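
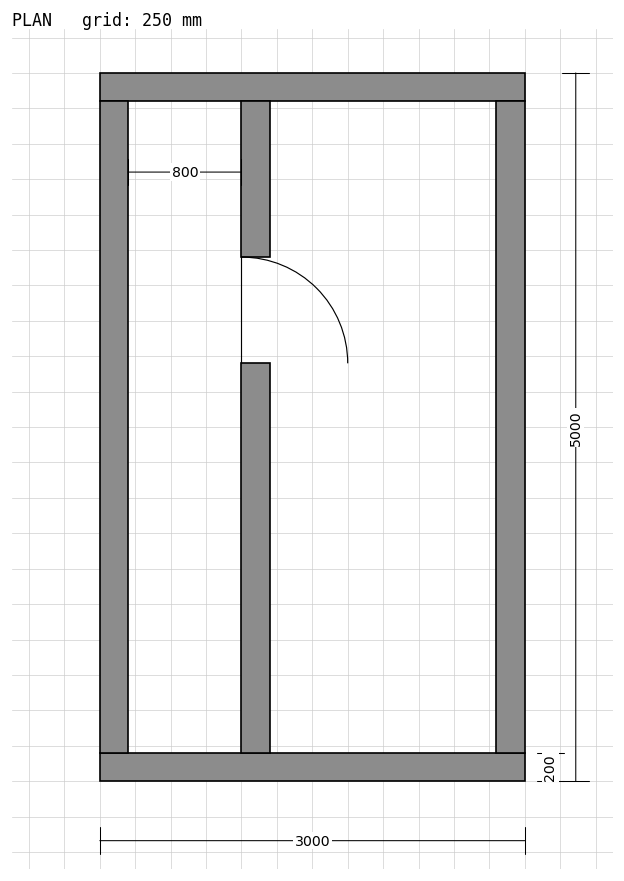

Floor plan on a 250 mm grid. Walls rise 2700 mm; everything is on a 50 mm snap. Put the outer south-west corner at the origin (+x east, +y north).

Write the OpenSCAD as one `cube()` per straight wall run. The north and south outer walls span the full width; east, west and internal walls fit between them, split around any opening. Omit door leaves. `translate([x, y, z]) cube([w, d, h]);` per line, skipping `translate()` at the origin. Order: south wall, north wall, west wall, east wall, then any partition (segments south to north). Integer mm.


cube([3000, 200, 2700]);
translate([0, 4800, 0]) cube([3000, 200, 2700]);
translate([0, 200, 0]) cube([200, 4600, 2700]);
translate([2800, 200, 0]) cube([200, 4600, 2700]);
translate([1000, 200, 0]) cube([200, 2750, 2700]);
translate([1000, 3700, 0]) cube([200, 1100, 2700]);


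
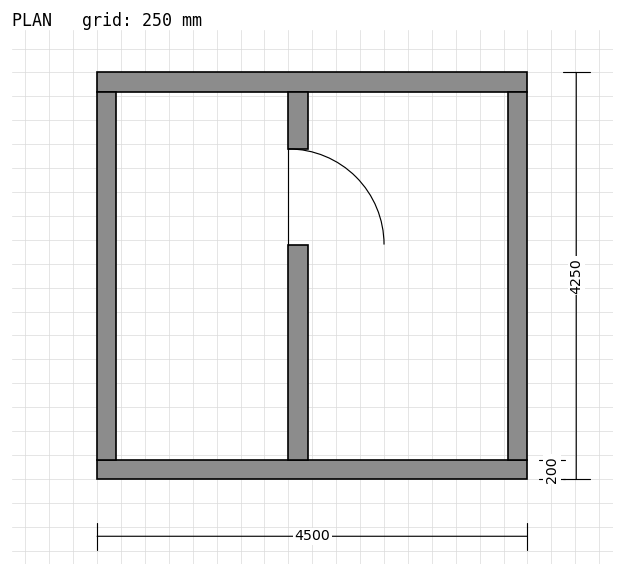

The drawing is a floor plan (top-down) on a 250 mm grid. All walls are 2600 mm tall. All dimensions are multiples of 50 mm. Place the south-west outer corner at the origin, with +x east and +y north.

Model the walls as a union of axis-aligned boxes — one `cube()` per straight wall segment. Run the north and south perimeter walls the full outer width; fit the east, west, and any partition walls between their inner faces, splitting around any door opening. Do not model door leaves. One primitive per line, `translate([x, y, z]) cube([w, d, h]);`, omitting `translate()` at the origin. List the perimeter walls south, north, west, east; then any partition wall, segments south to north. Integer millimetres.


cube([4500, 200, 2600]);
translate([0, 4050, 0]) cube([4500, 200, 2600]);
translate([0, 200, 0]) cube([200, 3850, 2600]);
translate([4300, 200, 0]) cube([200, 3850, 2600]);
translate([2000, 200, 0]) cube([200, 2250, 2600]);
translate([2000, 3450, 0]) cube([200, 600, 2600]);


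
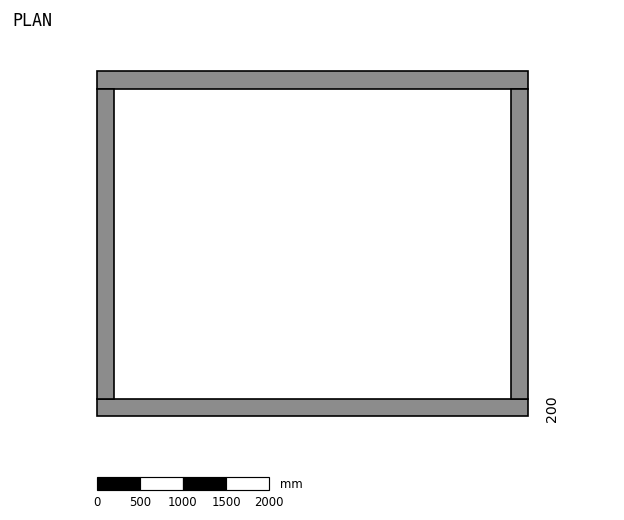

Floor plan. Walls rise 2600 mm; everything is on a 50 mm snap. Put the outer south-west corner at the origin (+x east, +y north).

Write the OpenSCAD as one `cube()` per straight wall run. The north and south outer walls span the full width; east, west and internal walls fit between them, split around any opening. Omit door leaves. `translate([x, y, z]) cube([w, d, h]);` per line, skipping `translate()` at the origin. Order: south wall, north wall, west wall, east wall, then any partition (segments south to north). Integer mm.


cube([5000, 200, 2600]);
translate([0, 3800, 0]) cube([5000, 200, 2600]);
translate([0, 200, 0]) cube([200, 3600, 2600]);
translate([4800, 200, 0]) cube([200, 3600, 2600]);


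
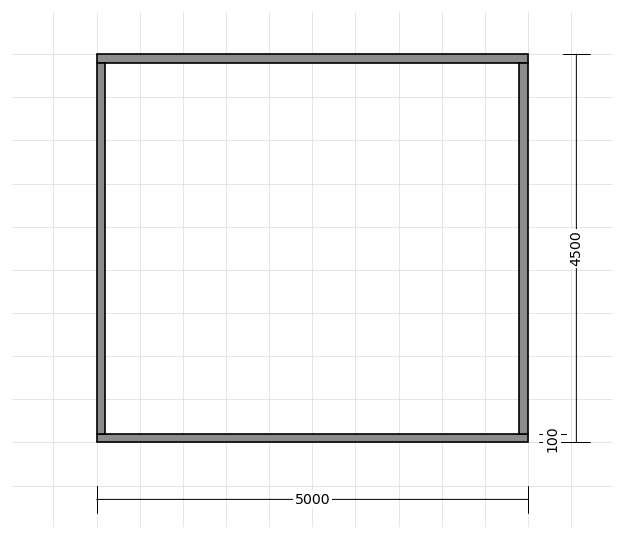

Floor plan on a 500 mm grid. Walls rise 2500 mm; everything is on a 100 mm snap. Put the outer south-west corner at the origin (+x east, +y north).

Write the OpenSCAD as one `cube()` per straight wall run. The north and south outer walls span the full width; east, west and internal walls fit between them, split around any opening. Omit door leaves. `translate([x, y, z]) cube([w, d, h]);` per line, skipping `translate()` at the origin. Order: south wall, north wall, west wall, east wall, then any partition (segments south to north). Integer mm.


cube([5000, 100, 2500]);
translate([0, 4400, 0]) cube([5000, 100, 2500]);
translate([0, 100, 0]) cube([100, 4300, 2500]);
translate([4900, 100, 0]) cube([100, 4300, 2500]);


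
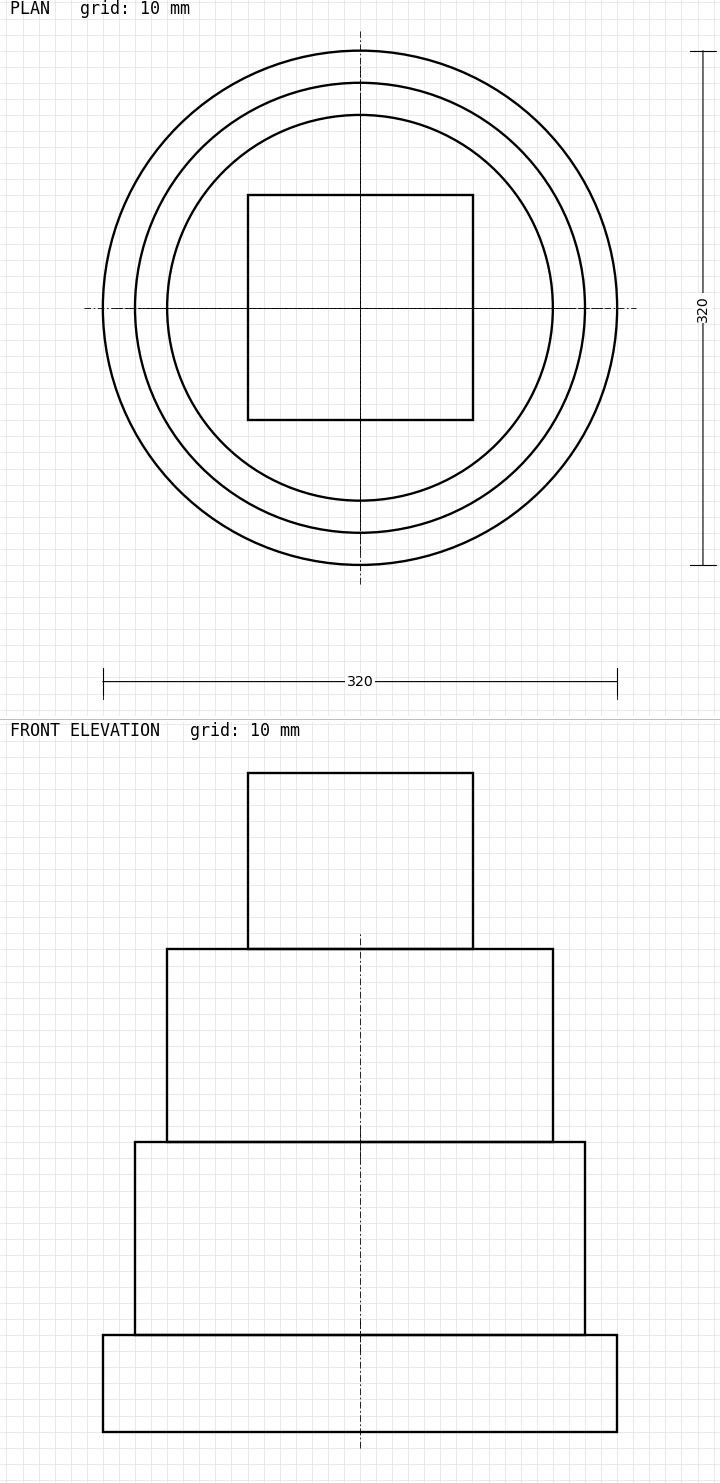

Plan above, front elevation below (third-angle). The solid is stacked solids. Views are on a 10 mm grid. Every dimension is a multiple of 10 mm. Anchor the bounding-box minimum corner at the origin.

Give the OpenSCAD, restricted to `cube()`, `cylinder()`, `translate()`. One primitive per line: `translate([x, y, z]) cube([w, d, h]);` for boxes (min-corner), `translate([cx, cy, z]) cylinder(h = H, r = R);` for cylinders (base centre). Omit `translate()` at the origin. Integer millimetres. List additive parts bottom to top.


translate([160, 160, 0]) cylinder(h = 60, r = 160);
translate([160, 160, 60]) cylinder(h = 120, r = 140);
translate([160, 160, 180]) cylinder(h = 120, r = 120);
translate([90, 90, 300]) cube([140, 140, 110]);


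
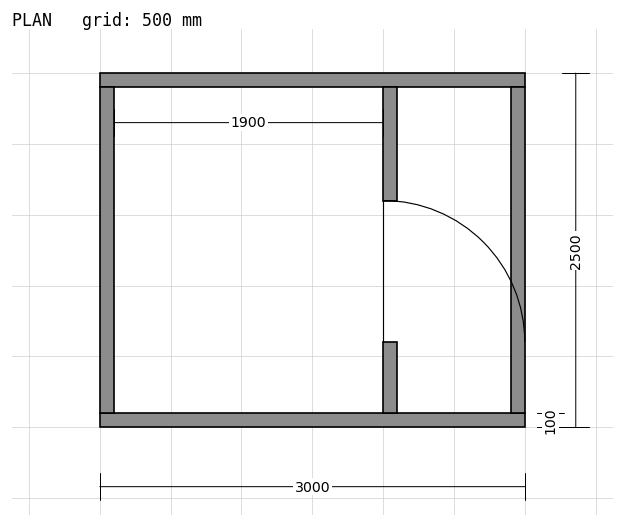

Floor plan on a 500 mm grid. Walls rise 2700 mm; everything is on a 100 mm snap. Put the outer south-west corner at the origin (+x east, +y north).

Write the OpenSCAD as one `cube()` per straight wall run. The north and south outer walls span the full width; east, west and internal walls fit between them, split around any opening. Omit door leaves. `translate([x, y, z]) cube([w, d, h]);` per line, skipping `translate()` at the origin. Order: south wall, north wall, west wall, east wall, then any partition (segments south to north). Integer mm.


cube([3000, 100, 2700]);
translate([0, 2400, 0]) cube([3000, 100, 2700]);
translate([0, 100, 0]) cube([100, 2300, 2700]);
translate([2900, 100, 0]) cube([100, 2300, 2700]);
translate([2000, 100, 0]) cube([100, 500, 2700]);
translate([2000, 1600, 0]) cube([100, 800, 2700]);


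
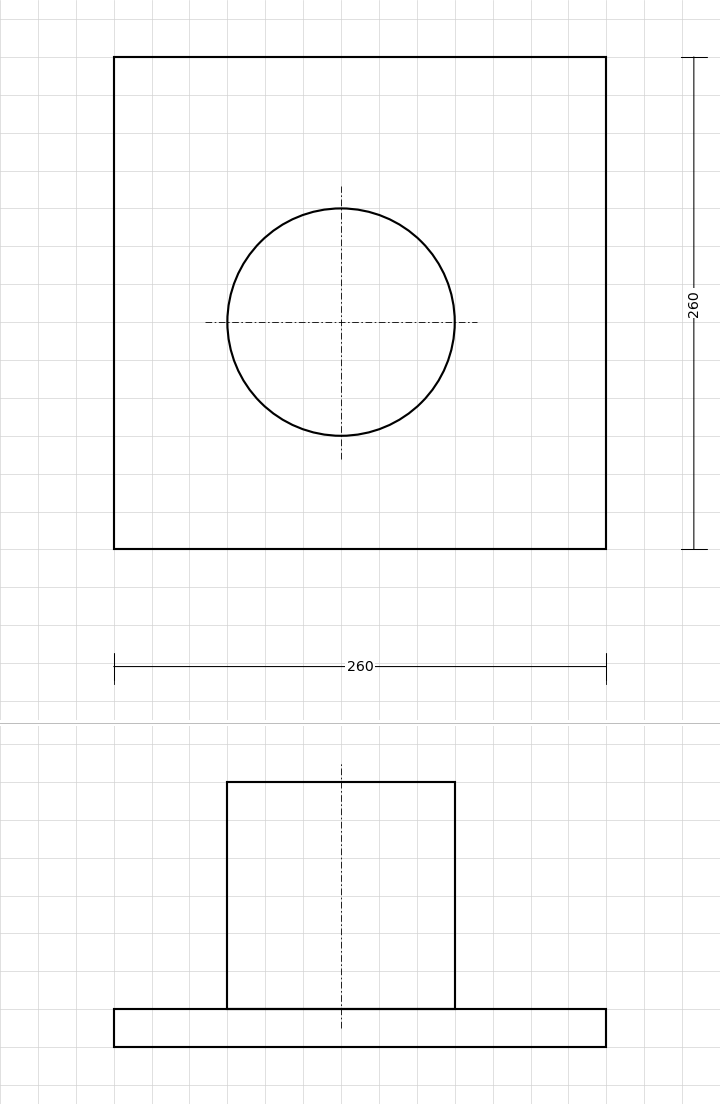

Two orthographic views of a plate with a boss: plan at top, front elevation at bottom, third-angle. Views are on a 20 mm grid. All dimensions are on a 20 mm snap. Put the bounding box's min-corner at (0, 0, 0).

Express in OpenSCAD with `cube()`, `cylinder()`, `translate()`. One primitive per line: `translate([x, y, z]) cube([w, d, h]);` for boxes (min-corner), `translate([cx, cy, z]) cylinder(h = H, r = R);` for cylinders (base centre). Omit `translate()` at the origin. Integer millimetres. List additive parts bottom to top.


cube([260, 260, 20]);
translate([120, 120, 20]) cylinder(h = 120, r = 60);


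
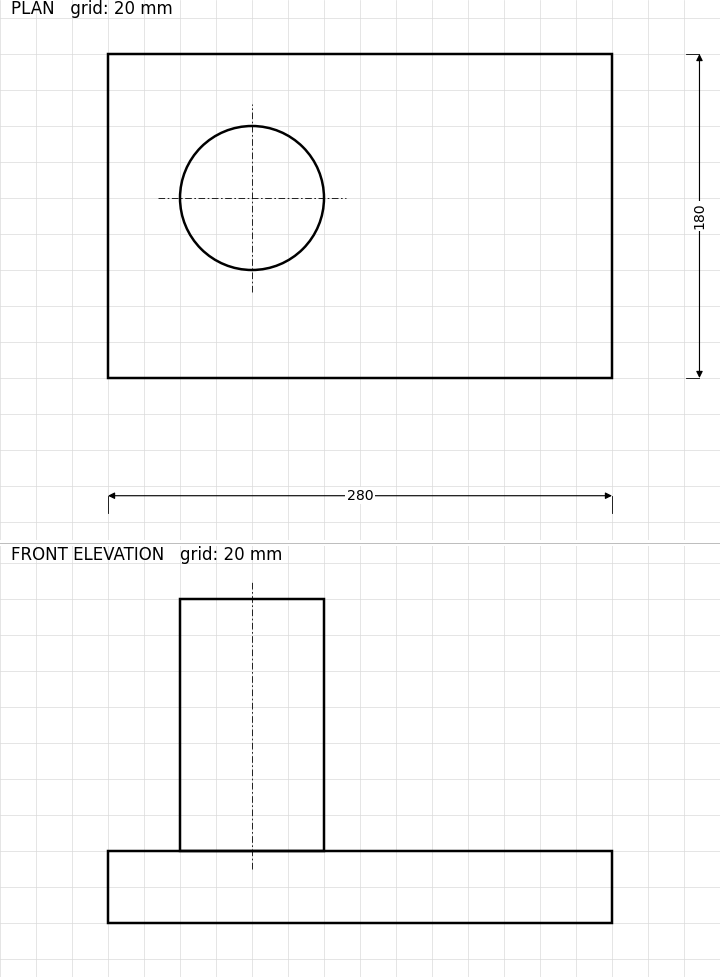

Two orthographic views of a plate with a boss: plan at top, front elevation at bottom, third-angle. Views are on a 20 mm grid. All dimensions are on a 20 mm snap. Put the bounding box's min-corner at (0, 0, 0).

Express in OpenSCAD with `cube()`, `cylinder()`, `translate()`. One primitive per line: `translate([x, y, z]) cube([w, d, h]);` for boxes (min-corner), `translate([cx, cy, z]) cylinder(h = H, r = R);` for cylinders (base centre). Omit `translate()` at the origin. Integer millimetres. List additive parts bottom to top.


cube([280, 180, 40]);
translate([80, 100, 40]) cylinder(h = 140, r = 40);


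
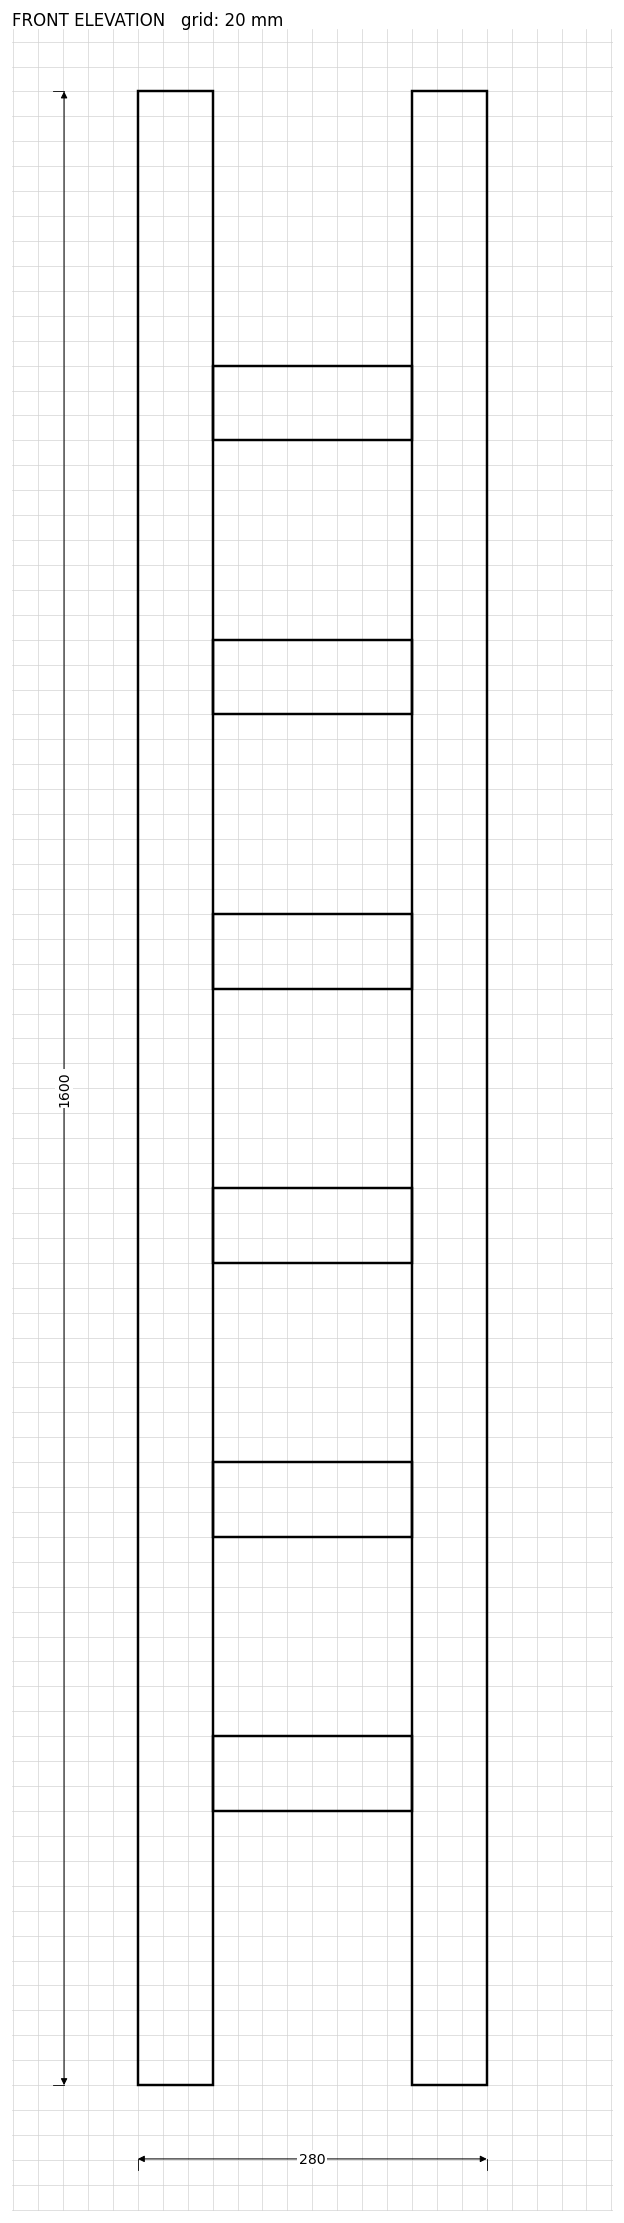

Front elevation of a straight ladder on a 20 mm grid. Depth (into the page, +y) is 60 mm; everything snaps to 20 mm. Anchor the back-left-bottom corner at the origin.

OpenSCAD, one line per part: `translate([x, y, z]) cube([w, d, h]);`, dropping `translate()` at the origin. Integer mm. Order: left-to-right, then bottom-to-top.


cube([60, 60, 1600]);
translate([60, 0, 220]) cube([160, 60, 60]);
translate([60, 0, 440]) cube([160, 60, 60]);
translate([60, 0, 660]) cube([160, 60, 60]);
translate([60, 0, 880]) cube([160, 60, 60]);
translate([60, 0, 1100]) cube([160, 60, 60]);
translate([60, 0, 1320]) cube([160, 60, 60]);
translate([220, 0, 0]) cube([60, 60, 1600]);


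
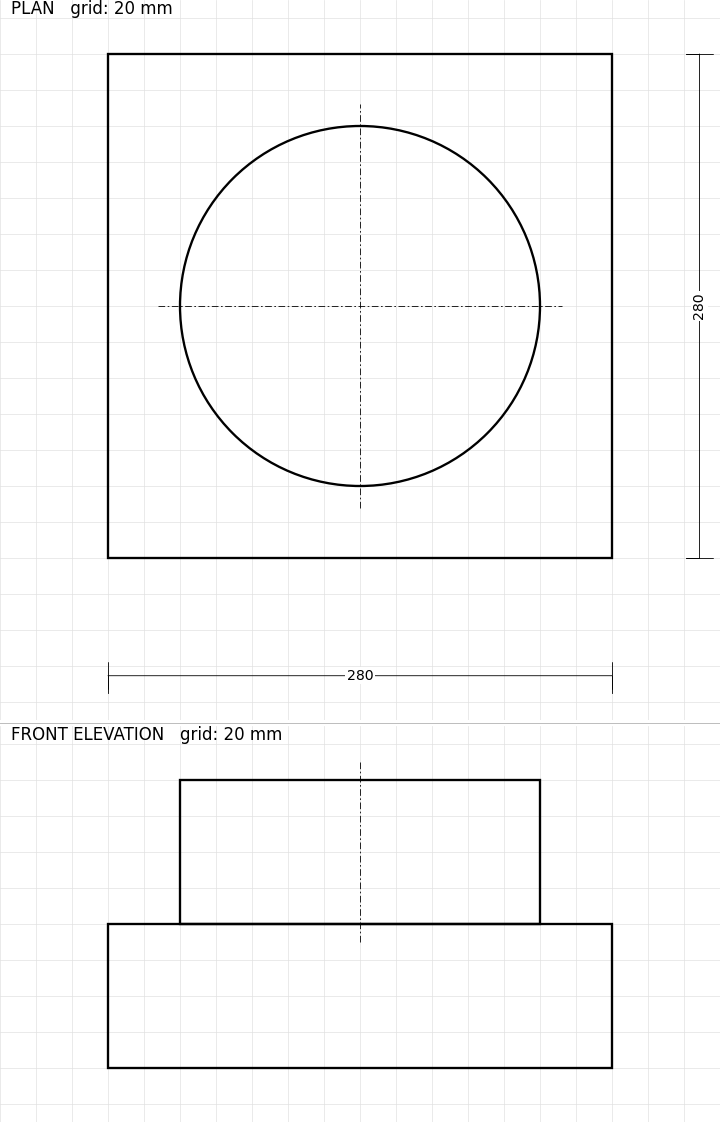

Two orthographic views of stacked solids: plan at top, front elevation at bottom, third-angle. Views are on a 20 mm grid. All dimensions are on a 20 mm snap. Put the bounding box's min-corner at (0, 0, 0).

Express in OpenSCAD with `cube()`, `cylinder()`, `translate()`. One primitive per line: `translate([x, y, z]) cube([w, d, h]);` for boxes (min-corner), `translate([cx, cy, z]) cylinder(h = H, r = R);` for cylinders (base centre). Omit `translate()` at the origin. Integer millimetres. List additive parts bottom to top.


cube([280, 280, 80]);
translate([140, 140, 80]) cylinder(h = 80, r = 100);


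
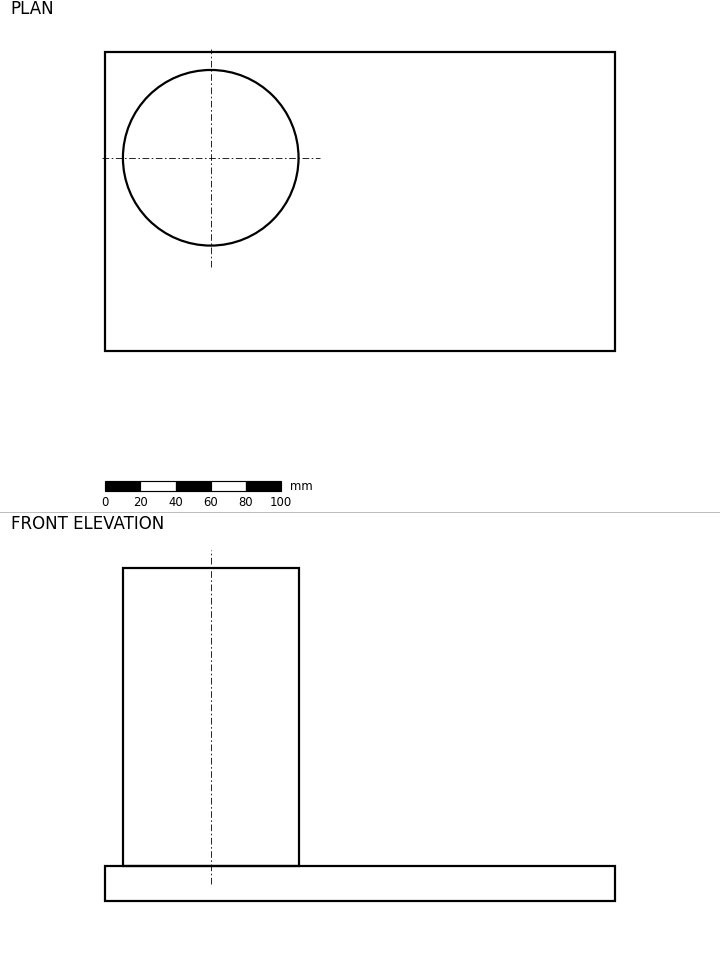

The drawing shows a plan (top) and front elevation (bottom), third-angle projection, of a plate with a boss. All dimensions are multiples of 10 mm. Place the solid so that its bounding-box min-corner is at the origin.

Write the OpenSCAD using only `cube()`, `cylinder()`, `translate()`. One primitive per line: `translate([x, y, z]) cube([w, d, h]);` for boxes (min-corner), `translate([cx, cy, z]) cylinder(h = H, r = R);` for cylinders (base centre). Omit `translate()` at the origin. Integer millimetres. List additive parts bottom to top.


cube([290, 170, 20]);
translate([60, 110, 20]) cylinder(h = 170, r = 50);


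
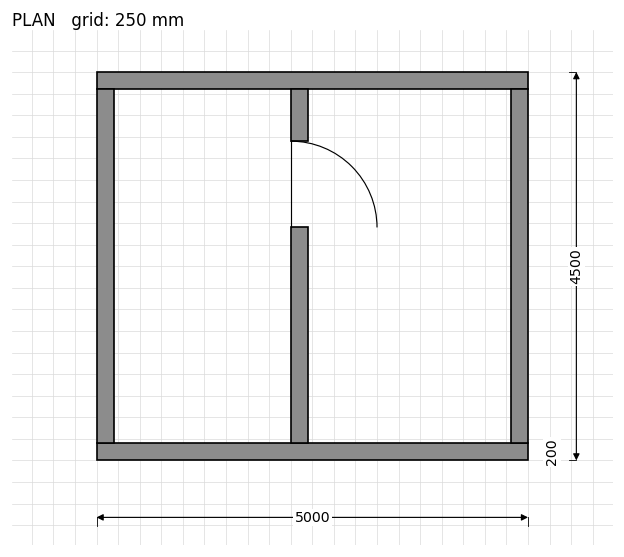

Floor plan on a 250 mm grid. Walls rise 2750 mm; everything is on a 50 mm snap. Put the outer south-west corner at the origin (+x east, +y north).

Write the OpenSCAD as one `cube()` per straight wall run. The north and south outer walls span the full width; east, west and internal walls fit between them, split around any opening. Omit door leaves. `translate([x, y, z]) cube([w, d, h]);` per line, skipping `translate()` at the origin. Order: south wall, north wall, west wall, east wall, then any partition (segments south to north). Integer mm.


cube([5000, 200, 2750]);
translate([0, 4300, 0]) cube([5000, 200, 2750]);
translate([0, 200, 0]) cube([200, 4100, 2750]);
translate([4800, 200, 0]) cube([200, 4100, 2750]);
translate([2250, 200, 0]) cube([200, 2500, 2750]);
translate([2250, 3700, 0]) cube([200, 600, 2750]);


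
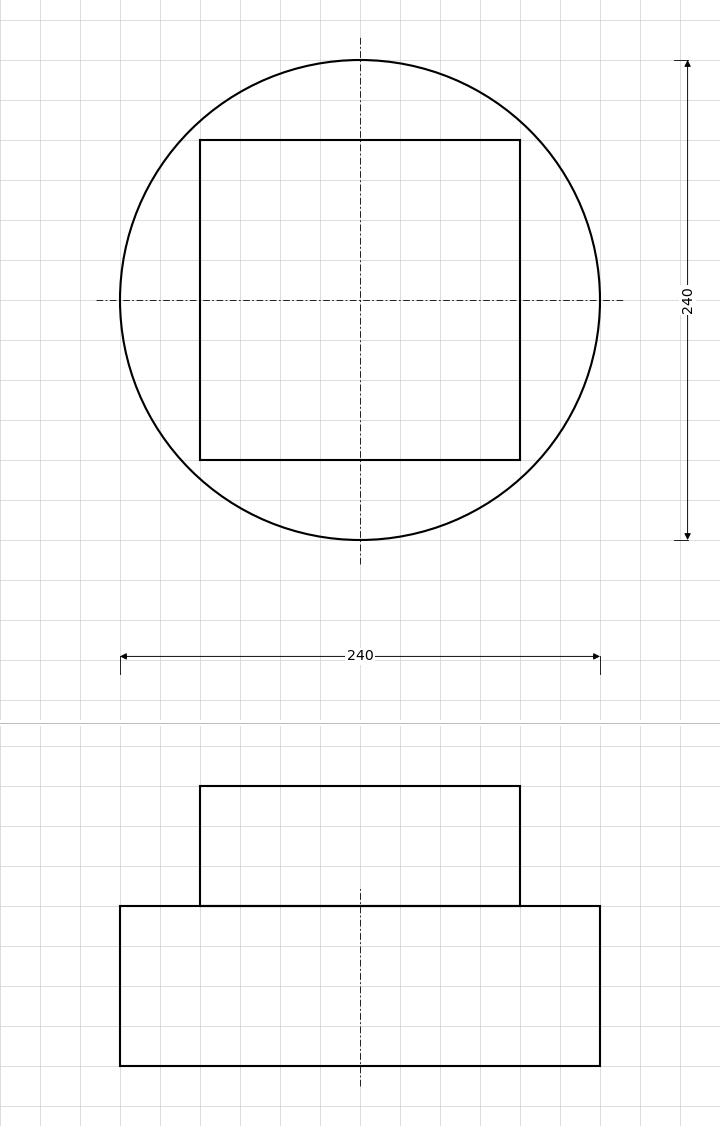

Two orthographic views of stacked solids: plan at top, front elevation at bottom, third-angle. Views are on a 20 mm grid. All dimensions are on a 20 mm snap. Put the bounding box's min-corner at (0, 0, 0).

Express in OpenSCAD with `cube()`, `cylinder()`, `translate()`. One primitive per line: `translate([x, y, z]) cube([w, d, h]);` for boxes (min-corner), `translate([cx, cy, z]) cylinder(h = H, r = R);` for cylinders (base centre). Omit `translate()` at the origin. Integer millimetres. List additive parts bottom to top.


translate([120, 120, 0]) cylinder(h = 80, r = 120);
translate([40, 40, 80]) cube([160, 160, 60]);


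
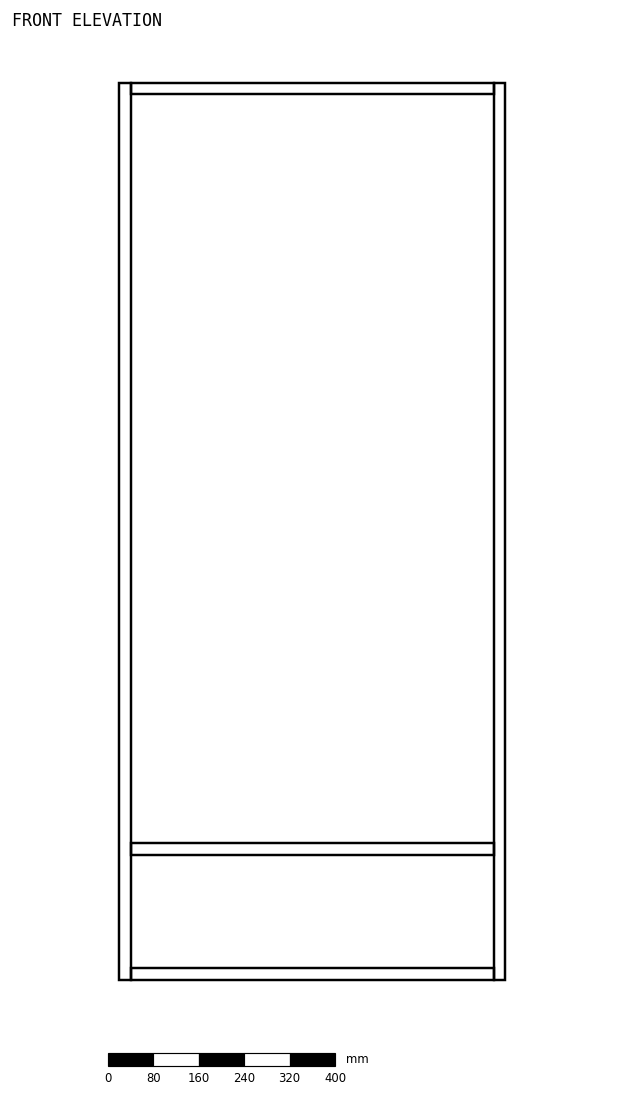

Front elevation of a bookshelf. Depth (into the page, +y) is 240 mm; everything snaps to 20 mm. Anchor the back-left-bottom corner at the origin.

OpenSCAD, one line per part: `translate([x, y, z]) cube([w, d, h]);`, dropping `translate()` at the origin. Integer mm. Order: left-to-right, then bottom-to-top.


cube([20, 240, 1580]);
translate([20, 0, 0]) cube([640, 240, 20]);
translate([20, 0, 220]) cube([640, 240, 20]);
translate([20, 0, 1560]) cube([640, 240, 20]);
translate([660, 0, 0]) cube([20, 240, 1580]);


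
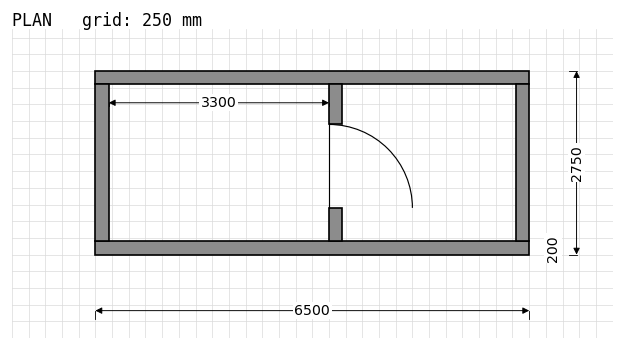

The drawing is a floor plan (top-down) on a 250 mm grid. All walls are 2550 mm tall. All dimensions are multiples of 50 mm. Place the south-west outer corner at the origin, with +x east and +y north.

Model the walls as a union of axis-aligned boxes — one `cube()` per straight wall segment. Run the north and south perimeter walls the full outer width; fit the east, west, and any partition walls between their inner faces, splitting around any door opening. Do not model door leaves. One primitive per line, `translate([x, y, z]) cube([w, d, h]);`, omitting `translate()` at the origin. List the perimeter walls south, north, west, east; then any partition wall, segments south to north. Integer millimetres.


cube([6500, 200, 2550]);
translate([0, 2550, 0]) cube([6500, 200, 2550]);
translate([0, 200, 0]) cube([200, 2350, 2550]);
translate([6300, 200, 0]) cube([200, 2350, 2550]);
translate([3500, 200, 0]) cube([200, 500, 2550]);
translate([3500, 1950, 0]) cube([200, 600, 2550]);


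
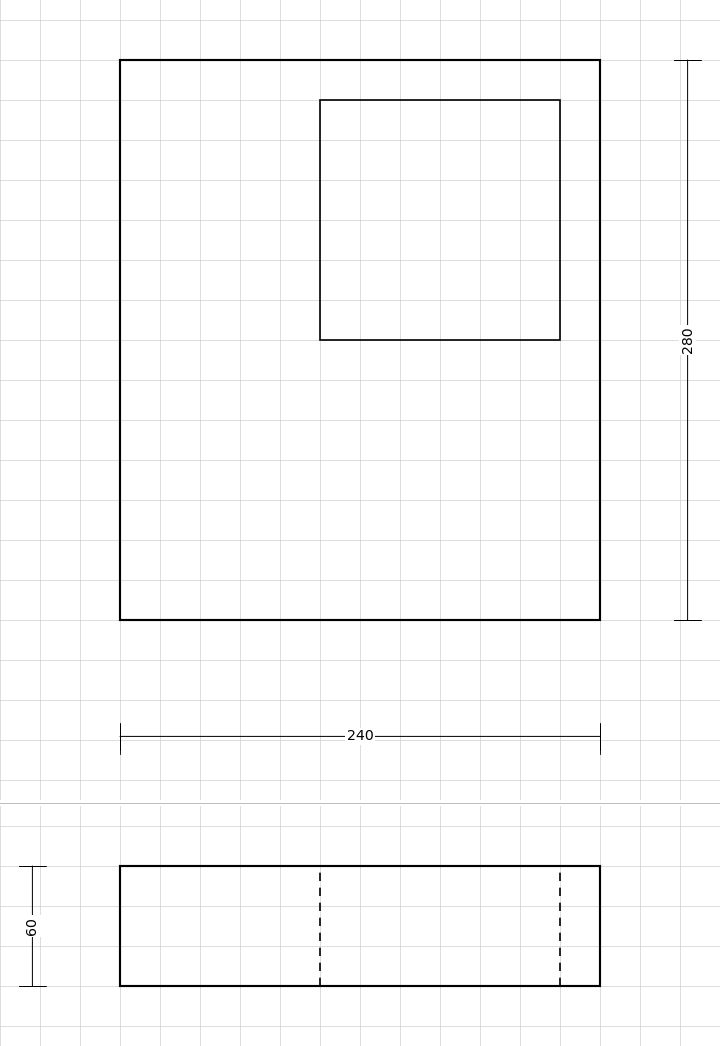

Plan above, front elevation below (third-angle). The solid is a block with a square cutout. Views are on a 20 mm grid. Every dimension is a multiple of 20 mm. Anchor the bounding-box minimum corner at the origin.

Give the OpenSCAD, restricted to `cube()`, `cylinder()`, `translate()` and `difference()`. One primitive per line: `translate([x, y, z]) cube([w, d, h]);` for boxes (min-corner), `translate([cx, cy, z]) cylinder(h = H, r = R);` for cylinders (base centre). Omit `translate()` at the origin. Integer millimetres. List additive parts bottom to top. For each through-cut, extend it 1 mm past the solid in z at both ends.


difference() {
  cube([240, 280, 60]);
  translate([100, 140, -1]) cube([120, 120, 62]);
}


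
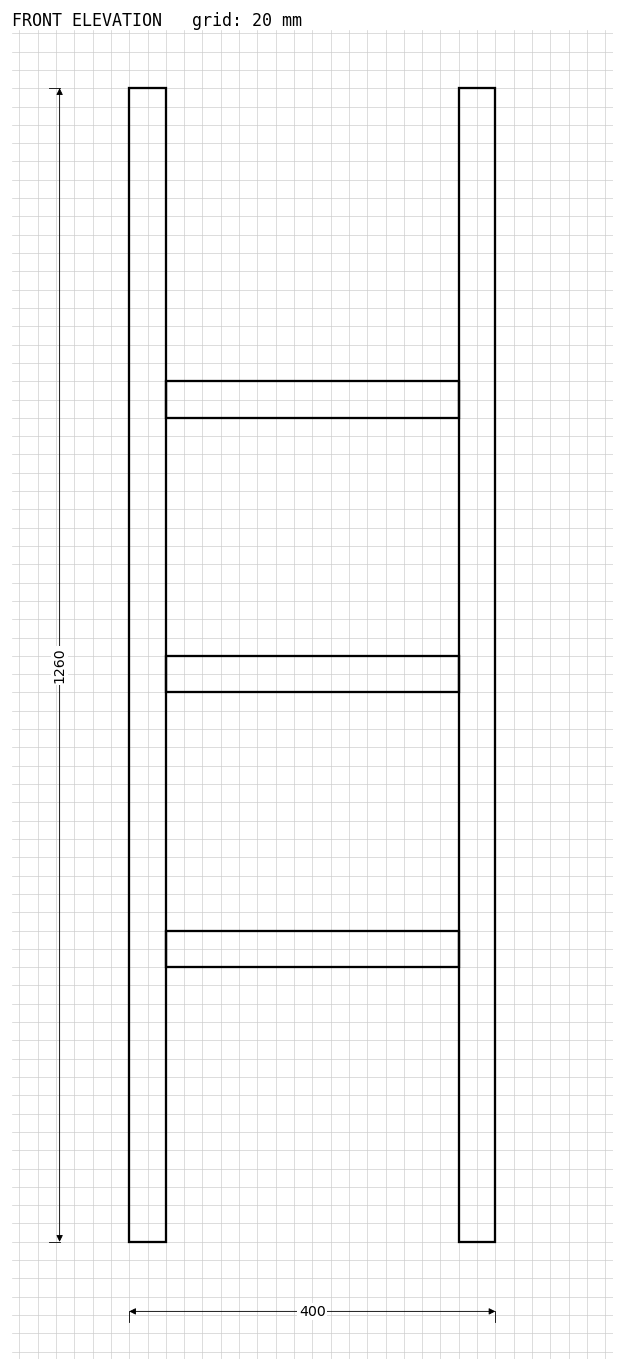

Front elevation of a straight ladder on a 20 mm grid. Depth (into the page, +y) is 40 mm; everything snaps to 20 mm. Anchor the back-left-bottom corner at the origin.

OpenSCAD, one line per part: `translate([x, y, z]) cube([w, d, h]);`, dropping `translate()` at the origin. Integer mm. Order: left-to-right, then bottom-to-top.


cube([40, 40, 1260]);
translate([40, 0, 300]) cube([320, 40, 40]);
translate([40, 0, 600]) cube([320, 40, 40]);
translate([40, 0, 900]) cube([320, 40, 40]);
translate([360, 0, 0]) cube([40, 40, 1260]);


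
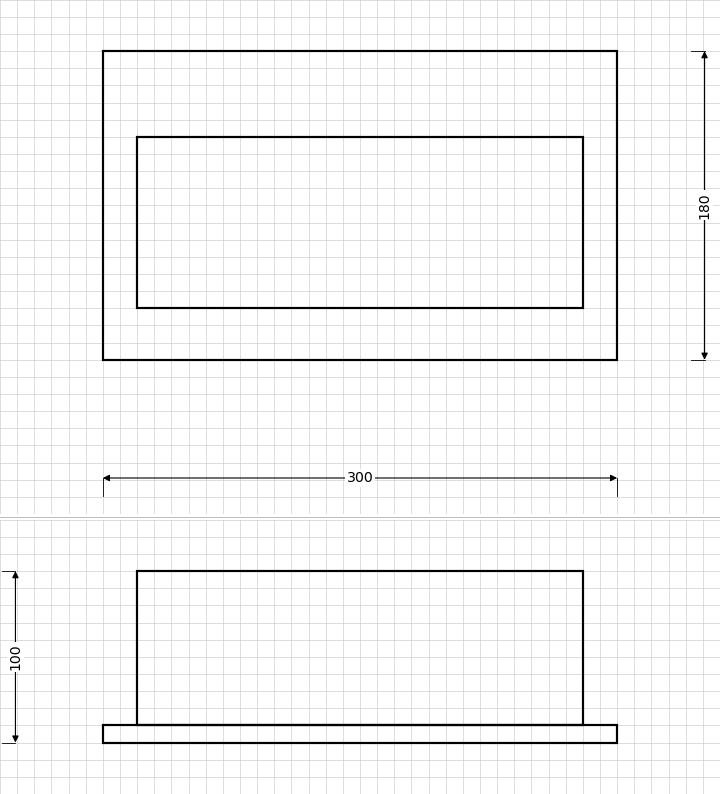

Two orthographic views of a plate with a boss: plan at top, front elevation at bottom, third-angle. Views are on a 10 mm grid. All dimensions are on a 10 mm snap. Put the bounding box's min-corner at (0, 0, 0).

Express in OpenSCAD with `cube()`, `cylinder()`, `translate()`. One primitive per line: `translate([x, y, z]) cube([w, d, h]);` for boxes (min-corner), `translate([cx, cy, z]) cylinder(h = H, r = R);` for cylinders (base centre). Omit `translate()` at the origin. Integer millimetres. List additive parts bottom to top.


cube([300, 180, 10]);
translate([20, 30, 10]) cube([260, 100, 90]);


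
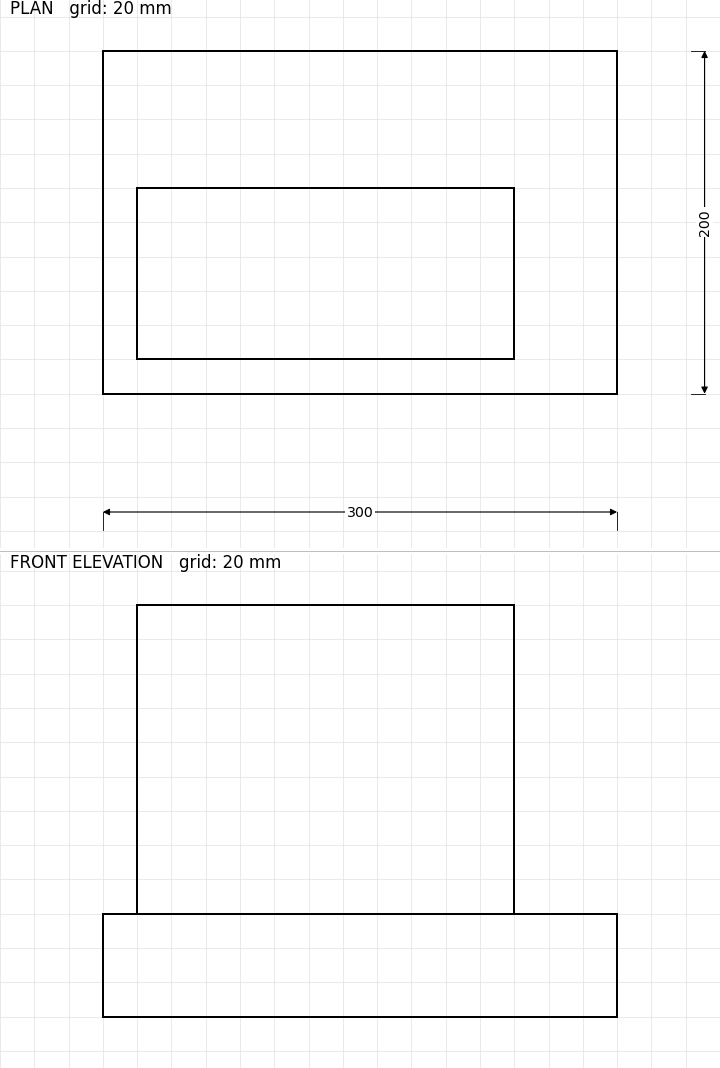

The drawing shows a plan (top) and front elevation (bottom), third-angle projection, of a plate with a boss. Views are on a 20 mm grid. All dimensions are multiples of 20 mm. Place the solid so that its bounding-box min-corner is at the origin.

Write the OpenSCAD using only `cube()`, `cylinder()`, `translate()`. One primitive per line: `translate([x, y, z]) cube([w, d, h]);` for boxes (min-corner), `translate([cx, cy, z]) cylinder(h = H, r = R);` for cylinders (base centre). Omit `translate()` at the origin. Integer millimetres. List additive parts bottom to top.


cube([300, 200, 60]);
translate([20, 20, 60]) cube([220, 100, 180]);


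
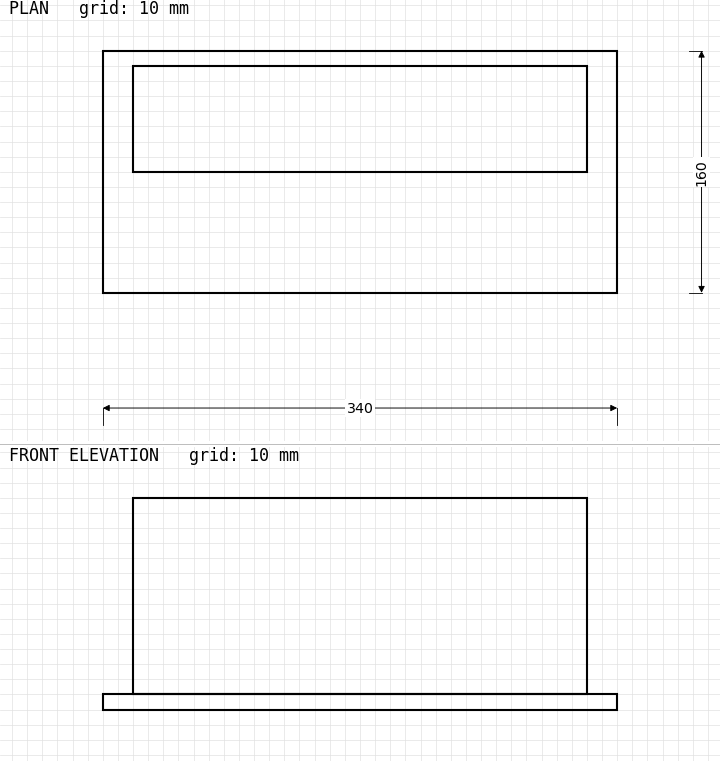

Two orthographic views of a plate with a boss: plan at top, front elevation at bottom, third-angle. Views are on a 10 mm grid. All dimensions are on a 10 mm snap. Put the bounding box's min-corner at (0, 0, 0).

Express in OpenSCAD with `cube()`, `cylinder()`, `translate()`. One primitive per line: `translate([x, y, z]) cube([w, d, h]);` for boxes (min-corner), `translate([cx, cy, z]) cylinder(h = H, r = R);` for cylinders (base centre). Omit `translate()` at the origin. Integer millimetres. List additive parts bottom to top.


cube([340, 160, 10]);
translate([20, 80, 10]) cube([300, 70, 130]);


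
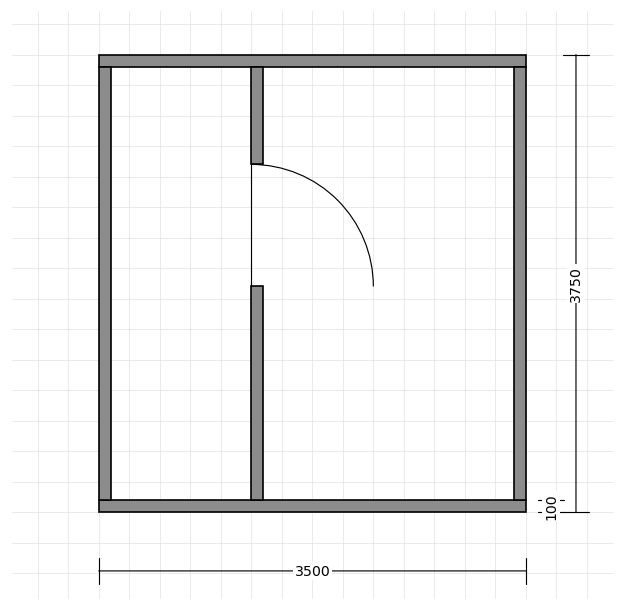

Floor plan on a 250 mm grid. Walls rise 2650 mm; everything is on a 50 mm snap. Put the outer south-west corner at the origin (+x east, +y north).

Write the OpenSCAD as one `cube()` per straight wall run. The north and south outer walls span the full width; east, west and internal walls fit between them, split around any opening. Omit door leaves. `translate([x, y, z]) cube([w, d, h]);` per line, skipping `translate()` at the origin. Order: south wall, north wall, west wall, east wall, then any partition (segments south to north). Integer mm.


cube([3500, 100, 2650]);
translate([0, 3650, 0]) cube([3500, 100, 2650]);
translate([0, 100, 0]) cube([100, 3550, 2650]);
translate([3400, 100, 0]) cube([100, 3550, 2650]);
translate([1250, 100, 0]) cube([100, 1750, 2650]);
translate([1250, 2850, 0]) cube([100, 800, 2650]);


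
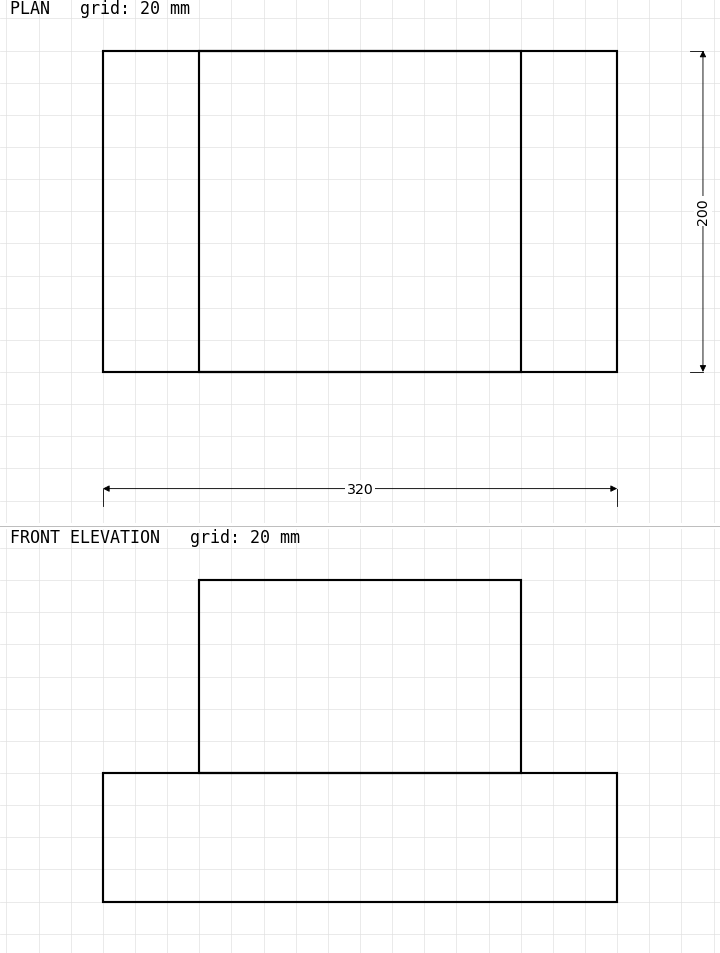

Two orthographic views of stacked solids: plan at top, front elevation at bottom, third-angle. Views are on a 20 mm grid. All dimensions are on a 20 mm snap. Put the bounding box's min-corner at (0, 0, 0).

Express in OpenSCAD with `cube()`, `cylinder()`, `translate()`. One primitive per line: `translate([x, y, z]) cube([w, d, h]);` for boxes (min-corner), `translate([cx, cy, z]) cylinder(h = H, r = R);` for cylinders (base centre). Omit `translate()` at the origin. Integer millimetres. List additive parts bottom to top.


cube([320, 200, 80]);
translate([60, 0, 80]) cube([200, 200, 120]);


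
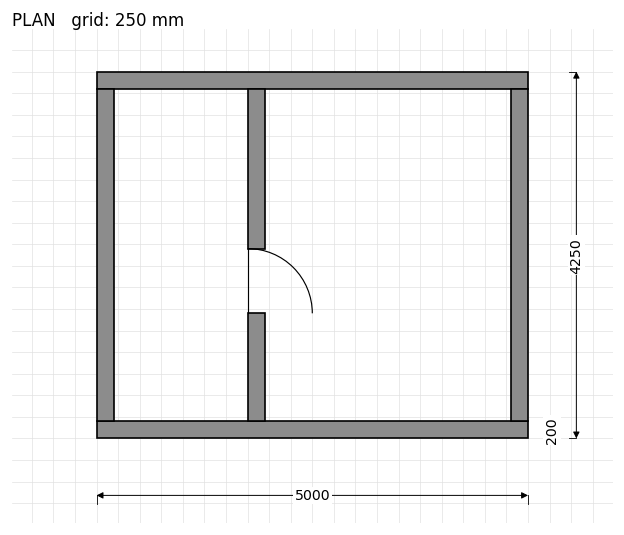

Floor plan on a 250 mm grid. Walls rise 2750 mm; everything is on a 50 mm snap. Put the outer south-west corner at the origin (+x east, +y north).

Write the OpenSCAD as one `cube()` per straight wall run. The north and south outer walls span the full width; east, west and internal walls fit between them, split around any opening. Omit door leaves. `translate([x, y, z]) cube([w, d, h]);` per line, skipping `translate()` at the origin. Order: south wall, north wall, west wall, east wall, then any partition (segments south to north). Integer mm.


cube([5000, 200, 2750]);
translate([0, 4050, 0]) cube([5000, 200, 2750]);
translate([0, 200, 0]) cube([200, 3850, 2750]);
translate([4800, 200, 0]) cube([200, 3850, 2750]);
translate([1750, 200, 0]) cube([200, 1250, 2750]);
translate([1750, 2200, 0]) cube([200, 1850, 2750]);


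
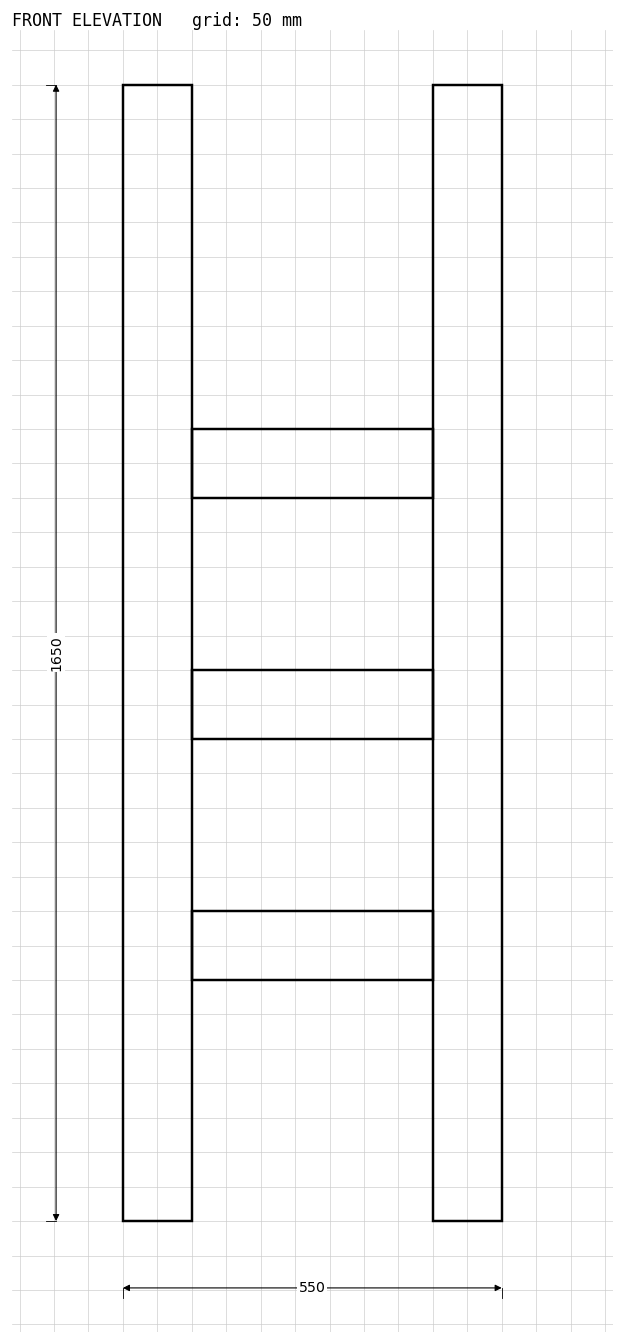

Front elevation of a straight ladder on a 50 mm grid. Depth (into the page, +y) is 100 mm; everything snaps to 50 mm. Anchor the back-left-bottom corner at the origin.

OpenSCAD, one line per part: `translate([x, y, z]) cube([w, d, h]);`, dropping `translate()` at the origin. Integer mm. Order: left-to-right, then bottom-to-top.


cube([100, 100, 1650]);
translate([100, 0, 350]) cube([350, 100, 100]);
translate([100, 0, 700]) cube([350, 100, 100]);
translate([100, 0, 1050]) cube([350, 100, 100]);
translate([450, 0, 0]) cube([100, 100, 1650]);


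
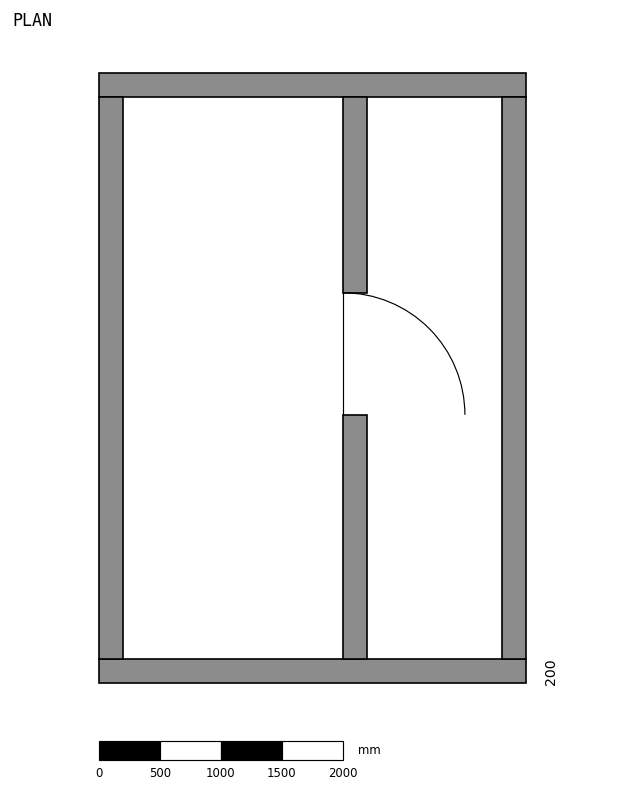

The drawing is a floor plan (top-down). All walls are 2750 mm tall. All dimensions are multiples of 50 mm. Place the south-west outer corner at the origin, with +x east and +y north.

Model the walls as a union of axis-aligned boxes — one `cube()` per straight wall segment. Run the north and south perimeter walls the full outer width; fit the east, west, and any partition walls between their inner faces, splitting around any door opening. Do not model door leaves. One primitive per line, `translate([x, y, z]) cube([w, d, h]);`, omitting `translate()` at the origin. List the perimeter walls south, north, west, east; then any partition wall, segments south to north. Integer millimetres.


cube([3500, 200, 2750]);
translate([0, 4800, 0]) cube([3500, 200, 2750]);
translate([0, 200, 0]) cube([200, 4600, 2750]);
translate([3300, 200, 0]) cube([200, 4600, 2750]);
translate([2000, 200, 0]) cube([200, 2000, 2750]);
translate([2000, 3200, 0]) cube([200, 1600, 2750]);


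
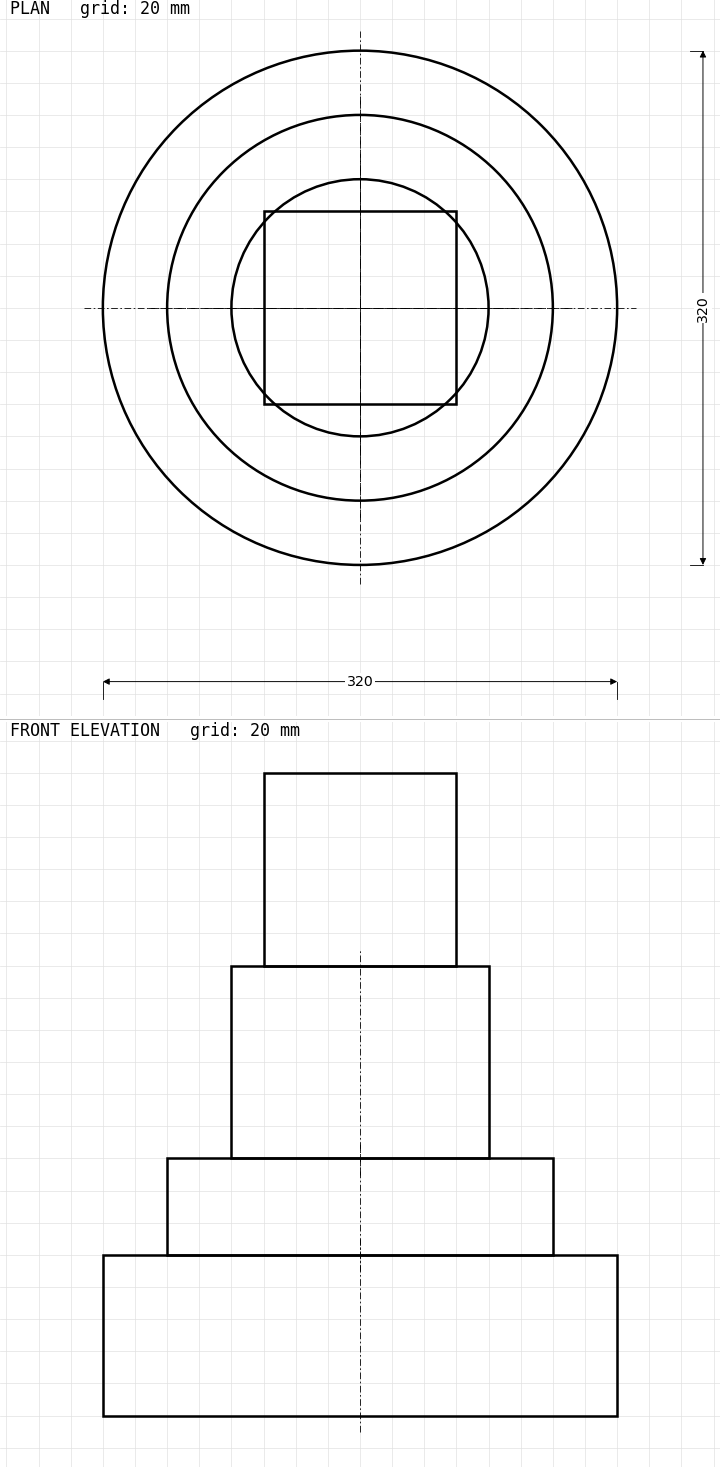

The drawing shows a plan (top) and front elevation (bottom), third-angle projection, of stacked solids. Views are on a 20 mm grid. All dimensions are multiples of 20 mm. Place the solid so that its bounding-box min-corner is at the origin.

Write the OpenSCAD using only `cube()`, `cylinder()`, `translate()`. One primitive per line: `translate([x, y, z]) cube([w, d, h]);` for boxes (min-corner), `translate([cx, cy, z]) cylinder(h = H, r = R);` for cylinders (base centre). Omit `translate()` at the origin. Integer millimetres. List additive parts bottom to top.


translate([160, 160, 0]) cylinder(h = 100, r = 160);
translate([160, 160, 100]) cylinder(h = 60, r = 120);
translate([160, 160, 160]) cylinder(h = 120, r = 80);
translate([100, 100, 280]) cube([120, 120, 120]);


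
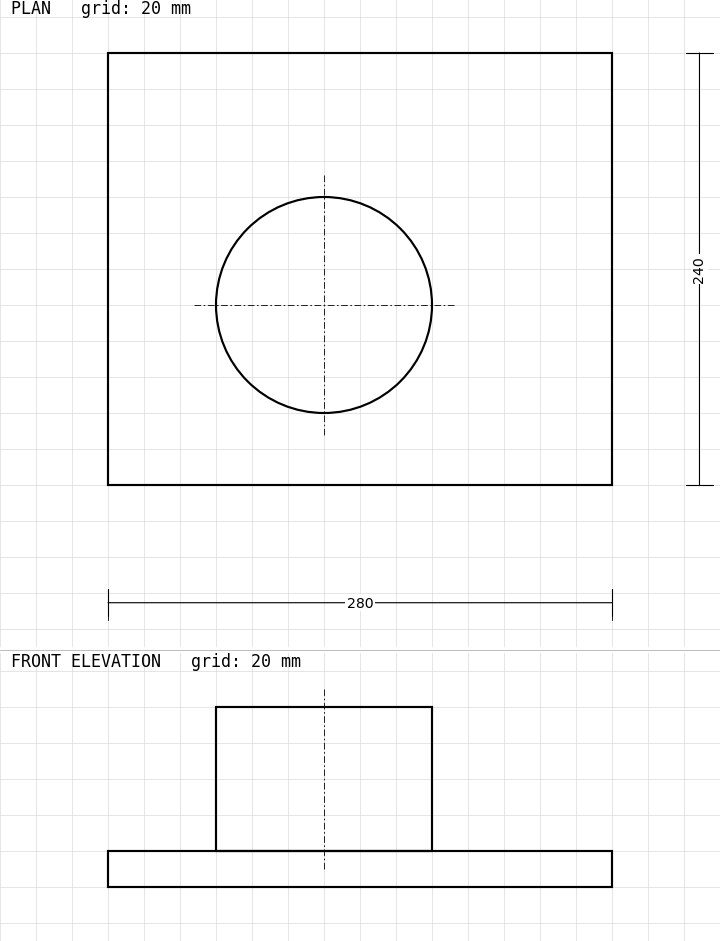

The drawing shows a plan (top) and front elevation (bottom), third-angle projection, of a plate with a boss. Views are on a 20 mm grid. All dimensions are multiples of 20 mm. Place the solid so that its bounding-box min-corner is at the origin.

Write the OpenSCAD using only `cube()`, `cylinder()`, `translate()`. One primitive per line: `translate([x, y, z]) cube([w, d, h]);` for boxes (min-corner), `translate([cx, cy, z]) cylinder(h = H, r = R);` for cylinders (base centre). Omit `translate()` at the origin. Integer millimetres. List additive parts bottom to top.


cube([280, 240, 20]);
translate([120, 100, 20]) cylinder(h = 80, r = 60);


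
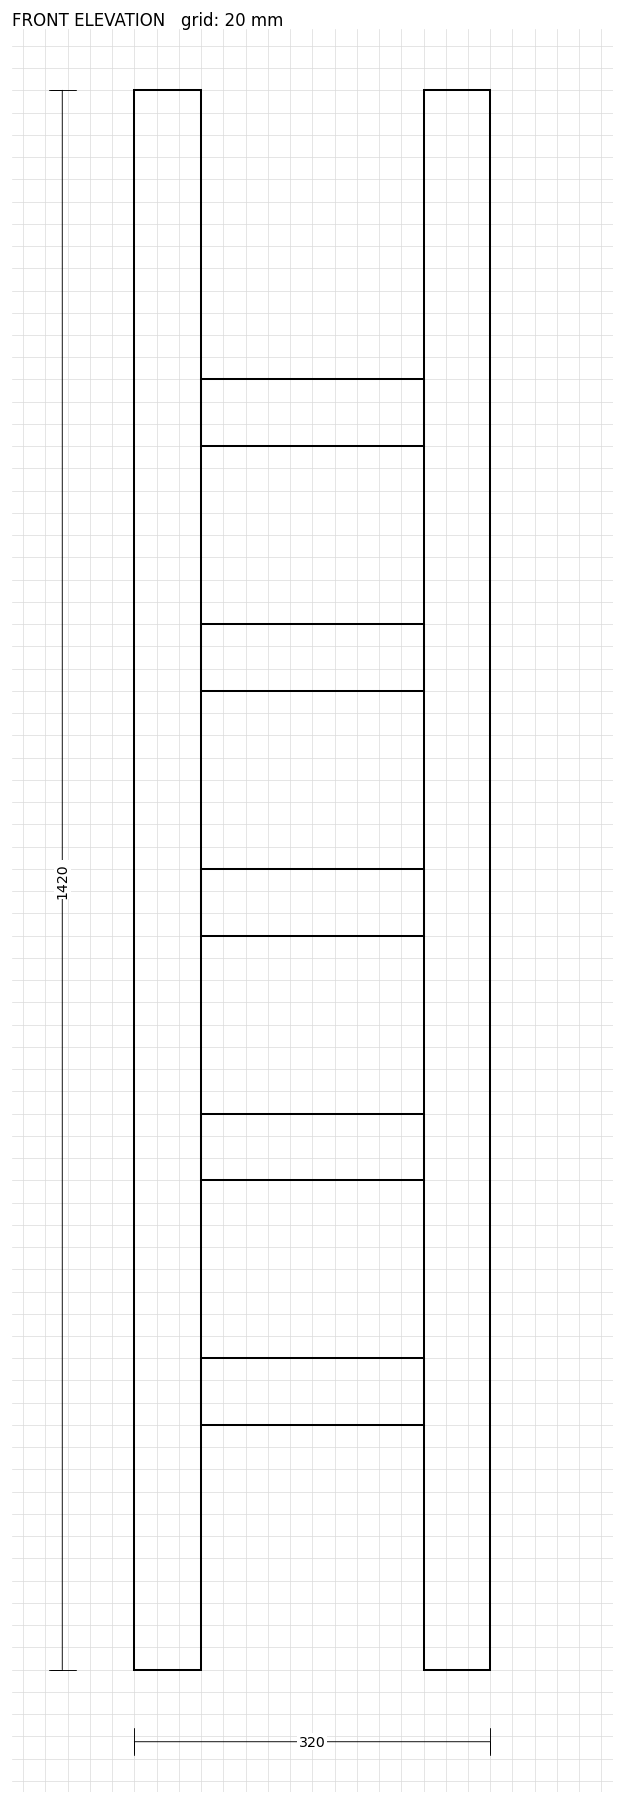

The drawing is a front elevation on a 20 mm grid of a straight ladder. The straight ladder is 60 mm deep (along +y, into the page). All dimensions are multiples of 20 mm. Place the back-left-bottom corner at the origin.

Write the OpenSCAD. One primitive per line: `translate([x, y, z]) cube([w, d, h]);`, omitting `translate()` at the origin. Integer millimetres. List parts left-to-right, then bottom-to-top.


cube([60, 60, 1420]);
translate([60, 0, 220]) cube([200, 60, 60]);
translate([60, 0, 440]) cube([200, 60, 60]);
translate([60, 0, 660]) cube([200, 60, 60]);
translate([60, 0, 880]) cube([200, 60, 60]);
translate([60, 0, 1100]) cube([200, 60, 60]);
translate([260, 0, 0]) cube([60, 60, 1420]);


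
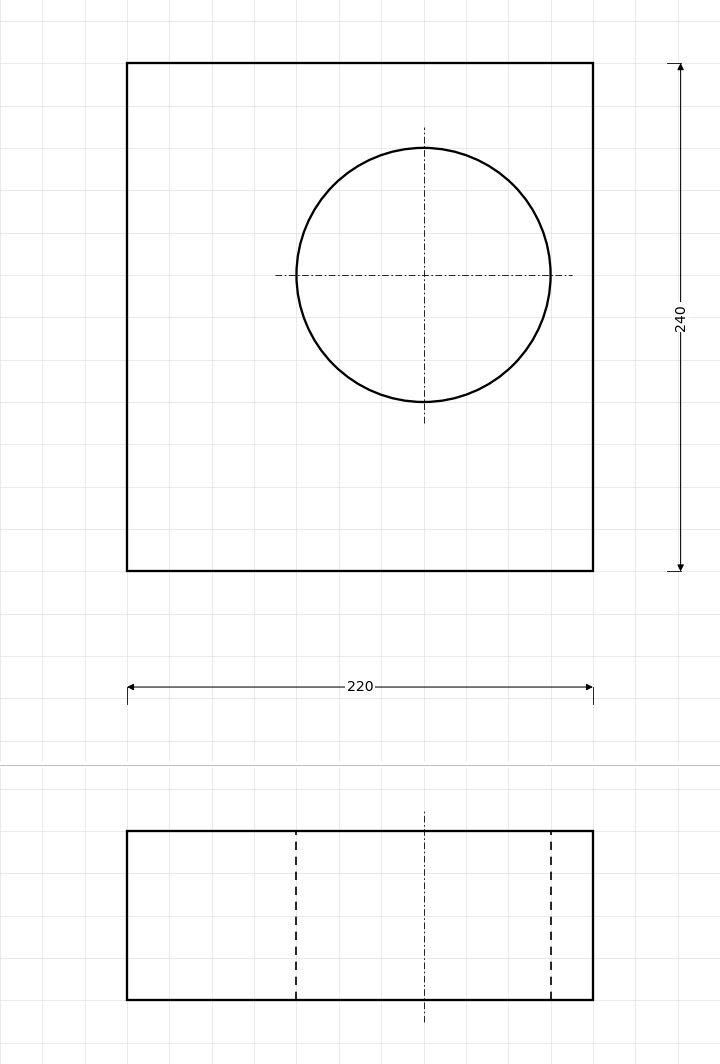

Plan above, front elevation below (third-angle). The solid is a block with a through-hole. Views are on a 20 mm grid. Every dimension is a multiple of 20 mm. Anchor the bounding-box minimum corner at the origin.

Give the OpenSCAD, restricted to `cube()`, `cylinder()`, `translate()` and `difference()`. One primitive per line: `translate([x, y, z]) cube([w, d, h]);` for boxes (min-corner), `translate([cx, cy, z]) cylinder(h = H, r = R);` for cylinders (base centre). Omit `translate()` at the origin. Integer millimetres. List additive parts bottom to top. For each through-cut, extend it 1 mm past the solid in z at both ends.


difference() {
  cube([220, 240, 80]);
  translate([140, 140, -1]) cylinder(h = 82, r = 60);
}


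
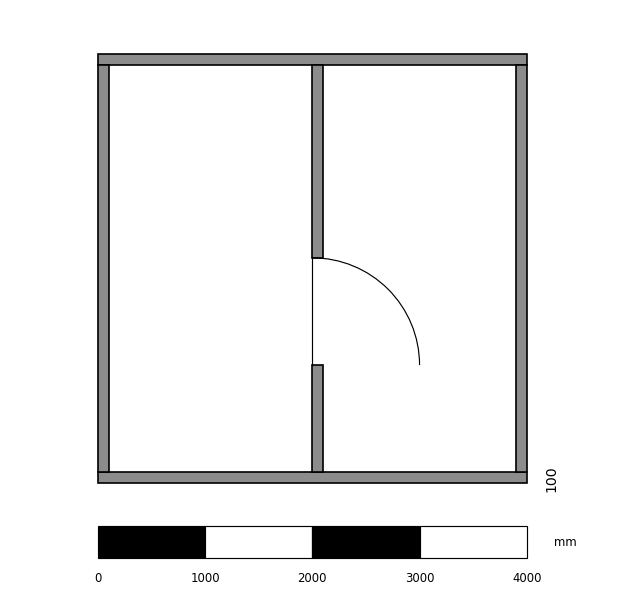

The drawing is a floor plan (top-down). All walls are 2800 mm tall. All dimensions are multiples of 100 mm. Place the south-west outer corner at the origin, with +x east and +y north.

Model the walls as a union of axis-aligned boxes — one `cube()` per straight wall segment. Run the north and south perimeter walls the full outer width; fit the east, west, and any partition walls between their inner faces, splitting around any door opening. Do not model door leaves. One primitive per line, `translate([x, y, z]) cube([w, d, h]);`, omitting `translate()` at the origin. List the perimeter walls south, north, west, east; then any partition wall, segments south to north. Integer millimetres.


cube([4000, 100, 2800]);
translate([0, 3900, 0]) cube([4000, 100, 2800]);
translate([0, 100, 0]) cube([100, 3800, 2800]);
translate([3900, 100, 0]) cube([100, 3800, 2800]);
translate([2000, 100, 0]) cube([100, 1000, 2800]);
translate([2000, 2100, 0]) cube([100, 1800, 2800]);


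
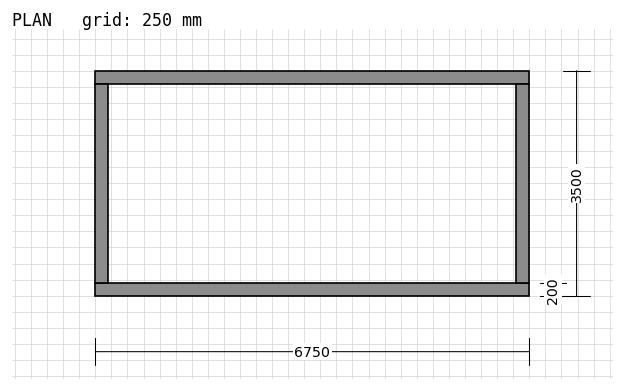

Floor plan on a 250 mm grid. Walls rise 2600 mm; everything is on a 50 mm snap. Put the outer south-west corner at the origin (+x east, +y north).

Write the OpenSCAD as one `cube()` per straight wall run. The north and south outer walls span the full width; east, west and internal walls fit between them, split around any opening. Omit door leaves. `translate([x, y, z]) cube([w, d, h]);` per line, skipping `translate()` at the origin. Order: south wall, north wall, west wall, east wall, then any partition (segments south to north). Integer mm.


cube([6750, 200, 2600]);
translate([0, 3300, 0]) cube([6750, 200, 2600]);
translate([0, 200, 0]) cube([200, 3100, 2600]);
translate([6550, 200, 0]) cube([200, 3100, 2600]);


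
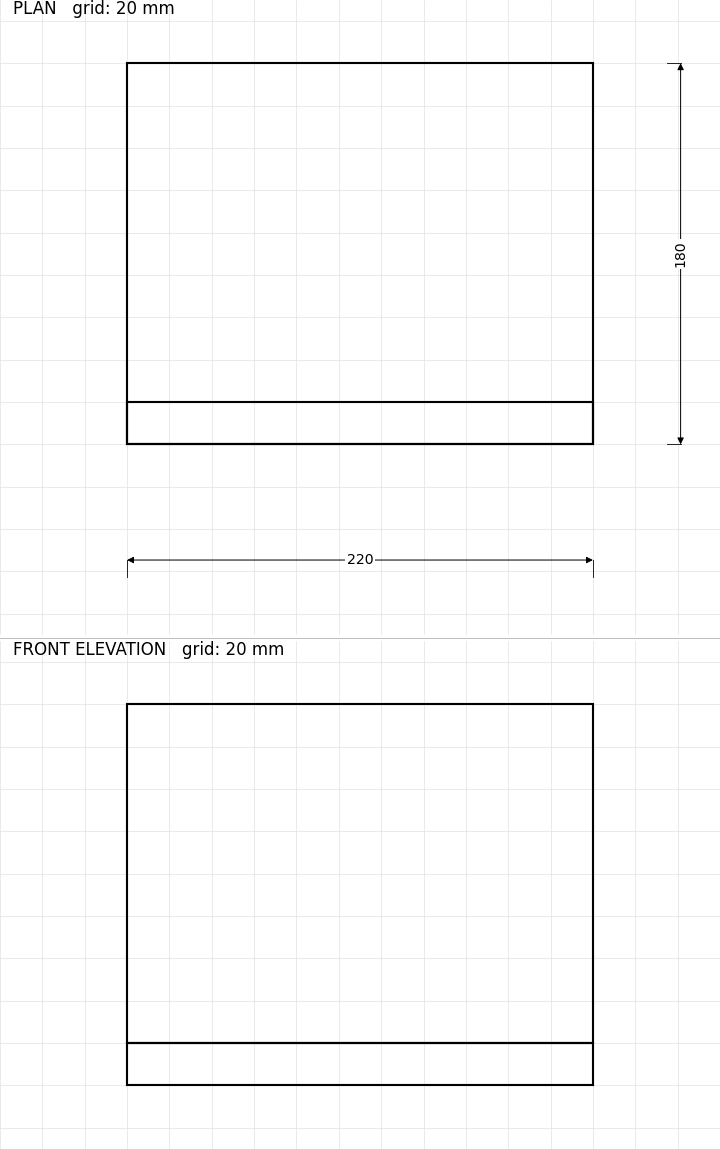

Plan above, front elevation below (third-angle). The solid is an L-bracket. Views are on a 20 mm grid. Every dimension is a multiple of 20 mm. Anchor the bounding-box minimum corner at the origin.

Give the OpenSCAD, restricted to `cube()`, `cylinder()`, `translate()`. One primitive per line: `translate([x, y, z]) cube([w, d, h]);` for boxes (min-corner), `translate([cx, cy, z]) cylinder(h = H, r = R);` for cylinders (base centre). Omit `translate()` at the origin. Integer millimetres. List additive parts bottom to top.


cube([220, 180, 20]);
translate([0, 0, 20]) cube([220, 20, 160]);


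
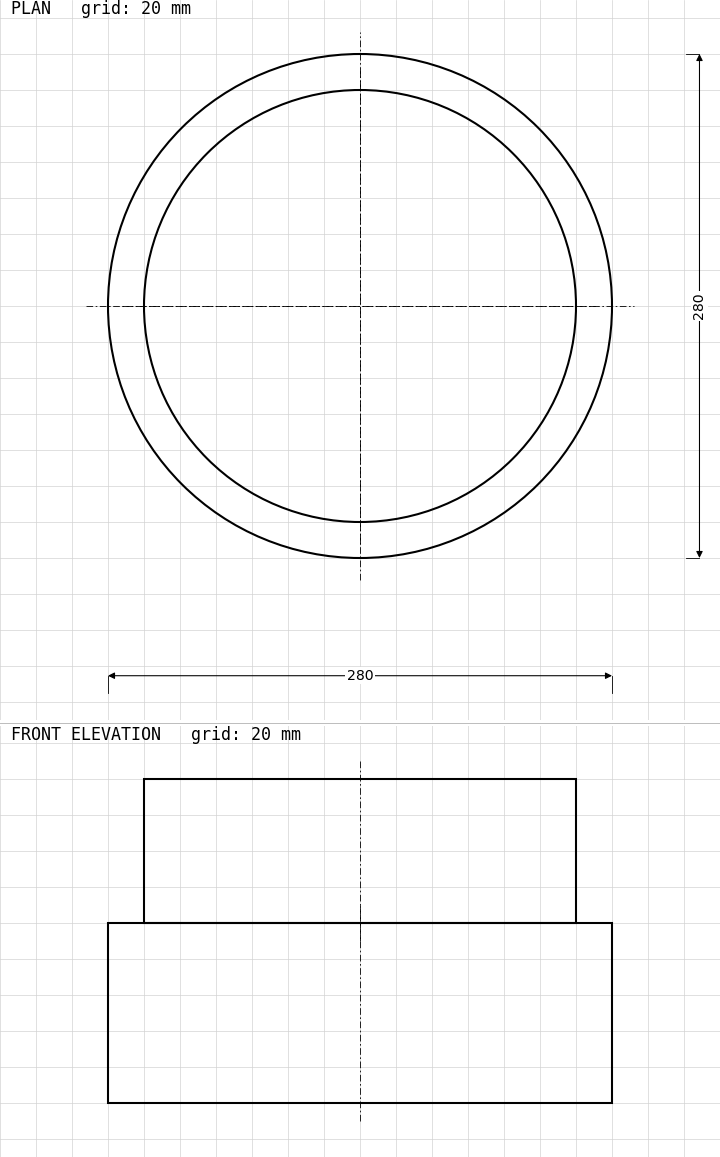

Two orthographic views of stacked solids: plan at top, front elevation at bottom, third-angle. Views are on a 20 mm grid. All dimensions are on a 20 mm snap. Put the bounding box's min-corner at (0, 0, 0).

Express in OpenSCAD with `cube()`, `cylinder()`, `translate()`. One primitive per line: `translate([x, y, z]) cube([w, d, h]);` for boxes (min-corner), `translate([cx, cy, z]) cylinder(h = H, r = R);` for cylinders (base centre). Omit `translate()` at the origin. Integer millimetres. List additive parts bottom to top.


translate([140, 140, 0]) cylinder(h = 100, r = 140);
translate([140, 140, 100]) cylinder(h = 80, r = 120);


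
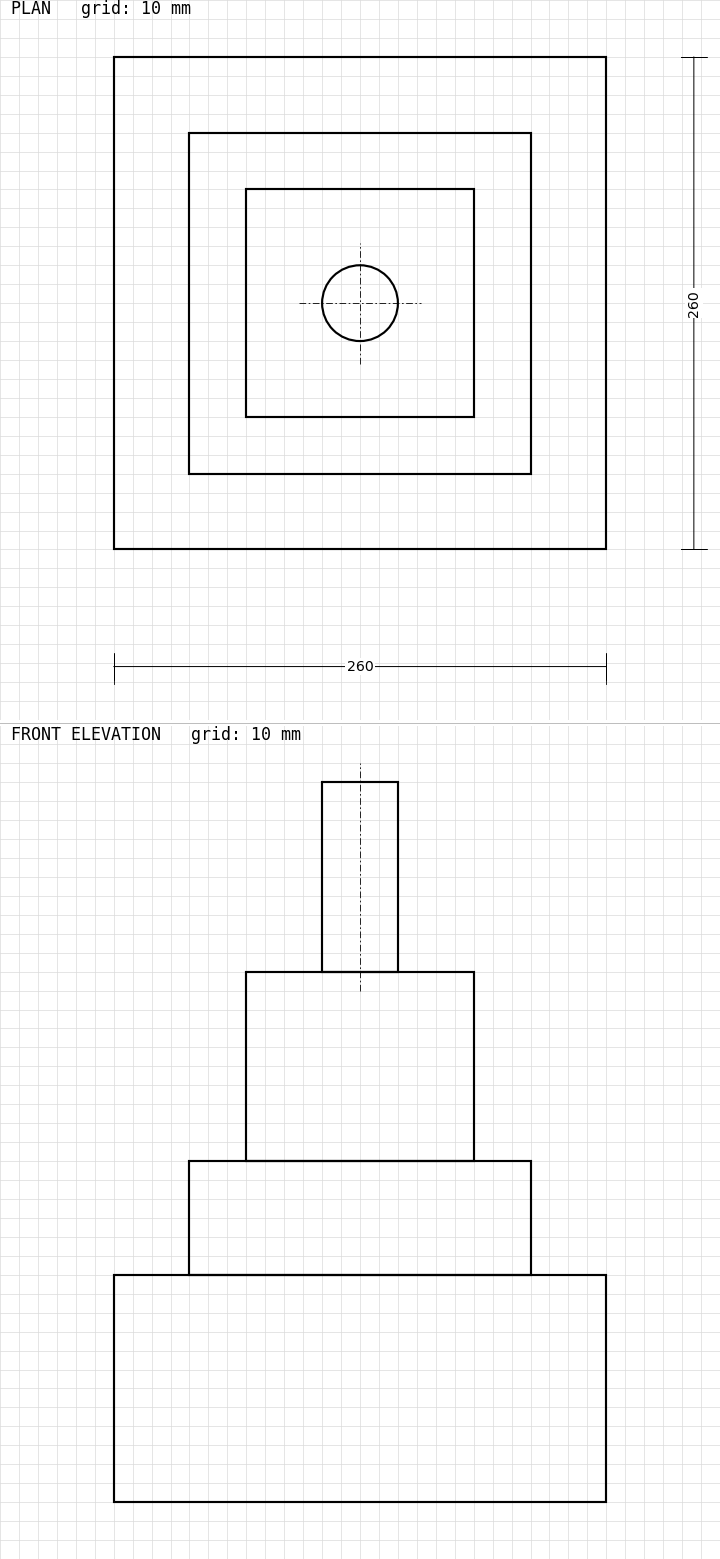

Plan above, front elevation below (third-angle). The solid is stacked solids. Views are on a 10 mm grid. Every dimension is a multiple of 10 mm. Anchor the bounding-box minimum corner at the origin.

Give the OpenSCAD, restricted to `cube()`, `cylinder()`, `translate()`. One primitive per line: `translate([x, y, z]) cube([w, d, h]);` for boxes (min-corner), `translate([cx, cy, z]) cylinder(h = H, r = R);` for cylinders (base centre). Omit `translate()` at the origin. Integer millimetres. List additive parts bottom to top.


cube([260, 260, 120]);
translate([40, 40, 120]) cube([180, 180, 60]);
translate([70, 70, 180]) cube([120, 120, 100]);
translate([130, 130, 280]) cylinder(h = 100, r = 20);
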